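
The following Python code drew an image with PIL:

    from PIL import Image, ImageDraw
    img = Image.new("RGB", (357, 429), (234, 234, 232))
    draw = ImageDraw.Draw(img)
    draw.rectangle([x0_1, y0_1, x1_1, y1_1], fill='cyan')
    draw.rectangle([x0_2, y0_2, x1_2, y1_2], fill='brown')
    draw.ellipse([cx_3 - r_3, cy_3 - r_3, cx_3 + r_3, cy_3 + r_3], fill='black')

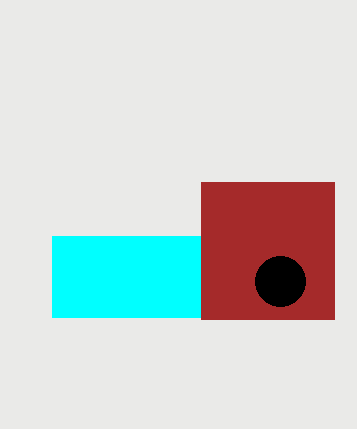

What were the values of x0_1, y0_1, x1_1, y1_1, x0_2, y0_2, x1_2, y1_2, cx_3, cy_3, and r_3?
x0_1 = 52, y0_1 = 236, x1_1 = 201, y1_1 = 317, x0_2 = 201, y0_2 = 182, x1_2 = 334, y1_2 = 319, cx_3 = 280, cy_3 = 281, r_3 = 25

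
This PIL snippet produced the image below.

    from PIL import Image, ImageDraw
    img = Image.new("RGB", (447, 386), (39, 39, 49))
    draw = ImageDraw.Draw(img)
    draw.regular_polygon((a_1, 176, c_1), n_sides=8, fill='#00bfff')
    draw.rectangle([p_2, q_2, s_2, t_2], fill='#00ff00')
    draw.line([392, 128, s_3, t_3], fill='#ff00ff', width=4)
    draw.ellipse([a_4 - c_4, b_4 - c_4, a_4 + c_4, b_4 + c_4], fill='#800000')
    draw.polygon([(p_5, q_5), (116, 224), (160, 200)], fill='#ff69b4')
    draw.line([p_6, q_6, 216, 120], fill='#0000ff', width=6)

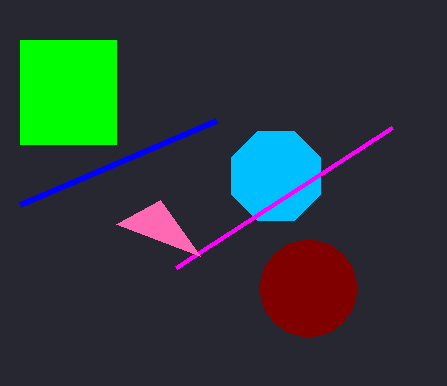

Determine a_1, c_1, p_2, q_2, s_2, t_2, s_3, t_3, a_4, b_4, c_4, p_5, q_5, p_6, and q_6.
a_1 = 276, c_1 = 48, p_2 = 20, q_2 = 40, s_2 = 116, t_2 = 144, s_3 = 176, t_3 = 268, a_4 = 308, b_4 = 288, c_4 = 48, p_5 = 200, q_5 = 256, p_6 = 20, q_6 = 204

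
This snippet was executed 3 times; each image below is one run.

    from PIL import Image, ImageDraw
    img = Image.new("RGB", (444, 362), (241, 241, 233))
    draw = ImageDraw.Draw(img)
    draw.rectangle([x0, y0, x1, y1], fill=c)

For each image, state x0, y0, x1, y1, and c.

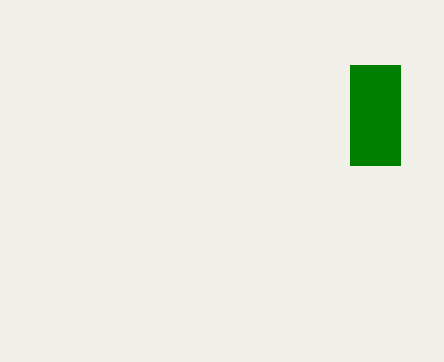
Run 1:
x0 = 350; y0 = 65; x1 = 400; y1 = 165; c = 'green'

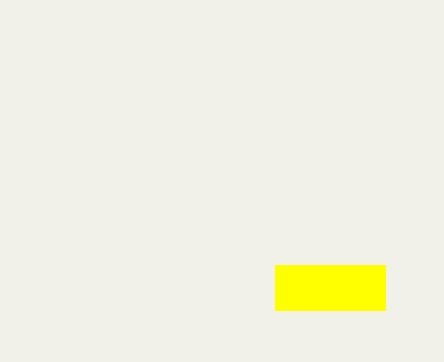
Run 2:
x0 = 275
y0 = 265
x1 = 385
y1 = 310
c = 'yellow'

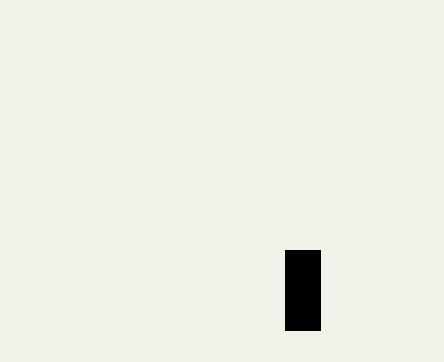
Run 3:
x0 = 285, y0 = 250, x1 = 320, y1 = 330, c = 'black'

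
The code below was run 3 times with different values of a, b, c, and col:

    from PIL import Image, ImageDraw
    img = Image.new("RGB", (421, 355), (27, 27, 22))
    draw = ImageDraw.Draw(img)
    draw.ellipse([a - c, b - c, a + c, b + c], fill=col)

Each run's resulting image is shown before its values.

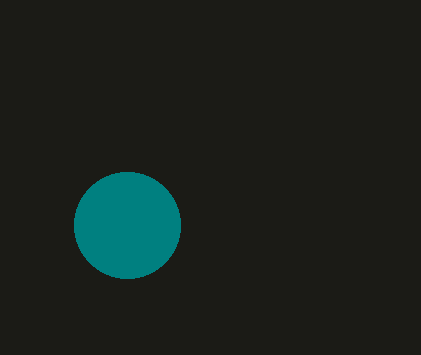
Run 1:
a = 127
b = 225
c = 53
col = 'teal'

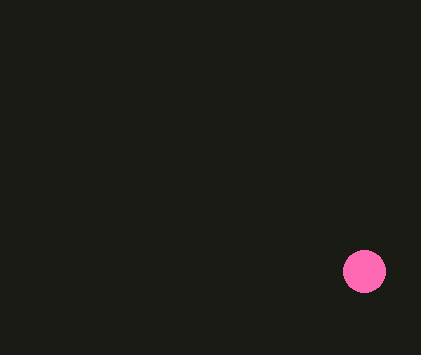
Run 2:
a = 364; b = 271; c = 21; col = 'hotpink'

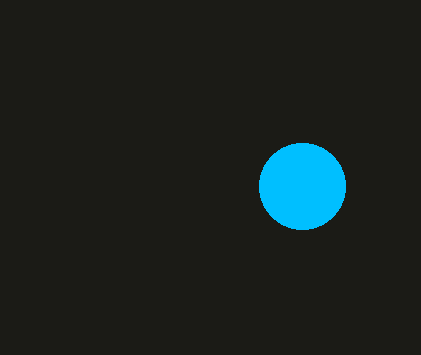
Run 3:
a = 302
b = 186
c = 43
col = 'deepskyblue'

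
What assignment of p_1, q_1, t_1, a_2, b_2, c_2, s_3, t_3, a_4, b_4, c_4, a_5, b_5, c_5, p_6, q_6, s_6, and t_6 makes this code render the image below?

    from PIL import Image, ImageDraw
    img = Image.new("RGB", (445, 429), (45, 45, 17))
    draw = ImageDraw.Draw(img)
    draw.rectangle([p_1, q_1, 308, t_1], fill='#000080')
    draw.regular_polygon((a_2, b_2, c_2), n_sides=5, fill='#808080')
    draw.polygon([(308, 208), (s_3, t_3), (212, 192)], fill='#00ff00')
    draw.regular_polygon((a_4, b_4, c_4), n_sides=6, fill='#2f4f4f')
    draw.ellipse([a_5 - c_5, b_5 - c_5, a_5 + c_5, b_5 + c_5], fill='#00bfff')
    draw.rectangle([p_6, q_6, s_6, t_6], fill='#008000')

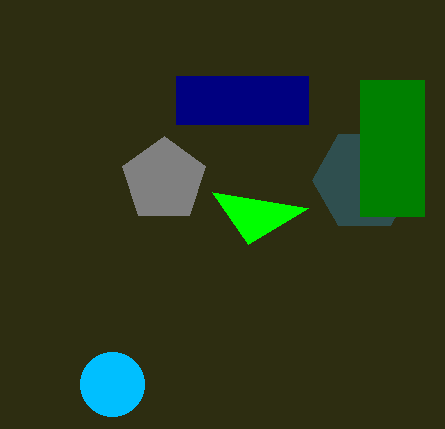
p_1 = 176; q_1 = 76; t_1 = 124; a_2 = 164; b_2 = 180; c_2 = 44; s_3 = 248; t_3 = 244; a_4 = 364; b_4 = 180; c_4 = 52; a_5 = 112; b_5 = 384; c_5 = 32; p_6 = 360; q_6 = 80; s_6 = 424; t_6 = 216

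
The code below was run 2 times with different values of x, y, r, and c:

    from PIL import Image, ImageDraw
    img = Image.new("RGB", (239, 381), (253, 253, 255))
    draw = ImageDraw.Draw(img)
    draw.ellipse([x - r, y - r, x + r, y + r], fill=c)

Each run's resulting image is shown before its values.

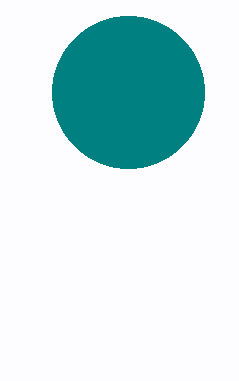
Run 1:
x = 128
y = 92
r = 76
c = 'teal'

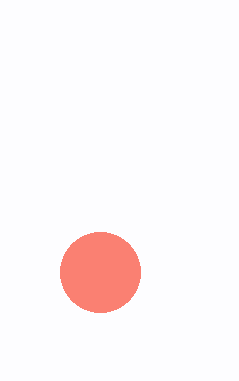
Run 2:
x = 100
y = 272
r = 40
c = 'salmon'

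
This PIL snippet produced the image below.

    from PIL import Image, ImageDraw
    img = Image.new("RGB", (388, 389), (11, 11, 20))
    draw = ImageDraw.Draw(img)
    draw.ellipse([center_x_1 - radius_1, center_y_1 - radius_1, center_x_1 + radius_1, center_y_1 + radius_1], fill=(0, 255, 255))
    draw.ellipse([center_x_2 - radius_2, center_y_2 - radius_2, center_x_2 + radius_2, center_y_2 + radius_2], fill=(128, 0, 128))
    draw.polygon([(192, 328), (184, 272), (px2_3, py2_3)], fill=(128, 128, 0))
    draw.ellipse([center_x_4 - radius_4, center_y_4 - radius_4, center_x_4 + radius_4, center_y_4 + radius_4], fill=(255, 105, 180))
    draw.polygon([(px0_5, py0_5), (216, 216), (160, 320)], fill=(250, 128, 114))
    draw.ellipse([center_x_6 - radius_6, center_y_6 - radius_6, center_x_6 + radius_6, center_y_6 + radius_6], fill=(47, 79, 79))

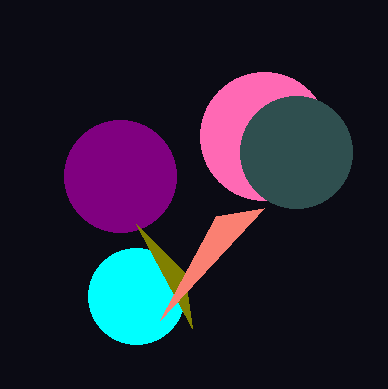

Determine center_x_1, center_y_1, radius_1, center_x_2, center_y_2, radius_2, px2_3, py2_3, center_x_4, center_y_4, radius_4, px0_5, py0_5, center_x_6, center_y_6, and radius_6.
center_x_1 = 136, center_y_1 = 296, radius_1 = 48, center_x_2 = 120, center_y_2 = 176, radius_2 = 56, px2_3 = 136, py2_3 = 224, center_x_4 = 264, center_y_4 = 136, radius_4 = 64, px0_5 = 264, py0_5 = 208, center_x_6 = 296, center_y_6 = 152, radius_6 = 56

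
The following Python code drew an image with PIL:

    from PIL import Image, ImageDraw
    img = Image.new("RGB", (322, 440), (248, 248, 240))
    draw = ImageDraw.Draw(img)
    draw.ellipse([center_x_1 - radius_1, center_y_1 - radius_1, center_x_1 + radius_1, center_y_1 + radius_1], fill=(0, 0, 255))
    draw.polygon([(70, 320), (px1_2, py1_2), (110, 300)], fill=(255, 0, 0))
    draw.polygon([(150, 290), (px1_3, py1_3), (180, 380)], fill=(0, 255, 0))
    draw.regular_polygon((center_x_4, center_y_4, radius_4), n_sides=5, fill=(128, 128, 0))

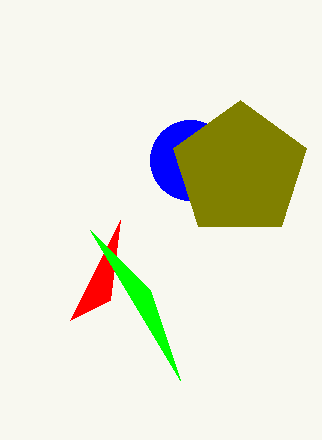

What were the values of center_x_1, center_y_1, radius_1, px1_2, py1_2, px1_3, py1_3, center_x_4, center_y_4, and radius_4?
center_x_1 = 190; center_y_1 = 160; radius_1 = 40; px1_2 = 120; py1_2 = 220; px1_3 = 90; py1_3 = 230; center_x_4 = 240; center_y_4 = 170; radius_4 = 70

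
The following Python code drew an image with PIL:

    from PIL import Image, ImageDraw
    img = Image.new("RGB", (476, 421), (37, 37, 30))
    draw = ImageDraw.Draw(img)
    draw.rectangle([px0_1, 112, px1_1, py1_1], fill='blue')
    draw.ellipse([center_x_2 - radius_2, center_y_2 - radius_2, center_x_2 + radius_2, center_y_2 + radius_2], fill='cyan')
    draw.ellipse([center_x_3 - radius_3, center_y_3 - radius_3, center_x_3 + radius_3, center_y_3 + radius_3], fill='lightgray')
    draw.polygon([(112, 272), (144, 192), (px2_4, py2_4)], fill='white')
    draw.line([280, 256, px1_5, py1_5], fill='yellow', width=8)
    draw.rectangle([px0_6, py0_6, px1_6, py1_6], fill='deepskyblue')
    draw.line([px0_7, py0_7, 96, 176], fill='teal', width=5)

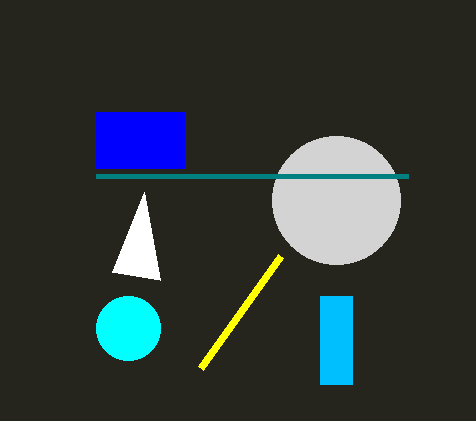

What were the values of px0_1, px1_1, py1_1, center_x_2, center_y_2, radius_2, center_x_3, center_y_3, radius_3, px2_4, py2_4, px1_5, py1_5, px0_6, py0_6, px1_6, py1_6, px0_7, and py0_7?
px0_1 = 96
px1_1 = 184
py1_1 = 168
center_x_2 = 128
center_y_2 = 328
radius_2 = 32
center_x_3 = 336
center_y_3 = 200
radius_3 = 64
px2_4 = 160
py2_4 = 280
px1_5 = 200
py1_5 = 368
px0_6 = 320
py0_6 = 296
px1_6 = 352
py1_6 = 384
px0_7 = 408
py0_7 = 176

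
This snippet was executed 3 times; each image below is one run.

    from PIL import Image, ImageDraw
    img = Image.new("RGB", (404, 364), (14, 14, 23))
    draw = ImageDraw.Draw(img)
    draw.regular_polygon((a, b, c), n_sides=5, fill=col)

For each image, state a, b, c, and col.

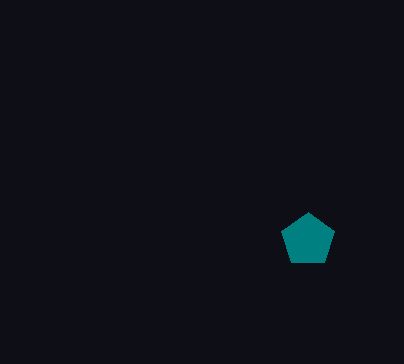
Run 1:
a = 308
b = 240
c = 28
col = 'teal'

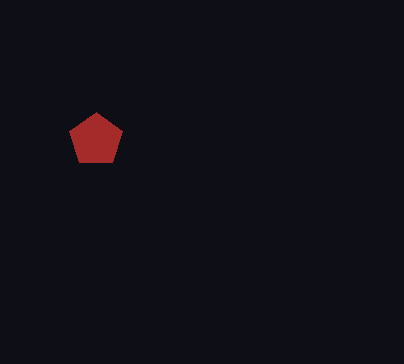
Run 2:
a = 96; b = 140; c = 28; col = 'brown'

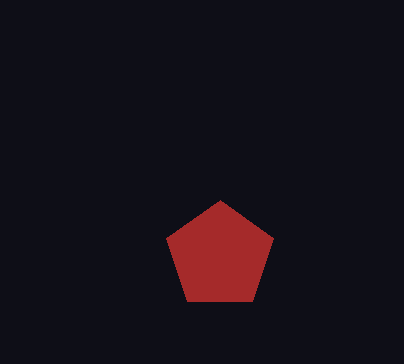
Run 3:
a = 220; b = 256; c = 56; col = 'brown'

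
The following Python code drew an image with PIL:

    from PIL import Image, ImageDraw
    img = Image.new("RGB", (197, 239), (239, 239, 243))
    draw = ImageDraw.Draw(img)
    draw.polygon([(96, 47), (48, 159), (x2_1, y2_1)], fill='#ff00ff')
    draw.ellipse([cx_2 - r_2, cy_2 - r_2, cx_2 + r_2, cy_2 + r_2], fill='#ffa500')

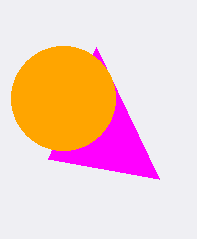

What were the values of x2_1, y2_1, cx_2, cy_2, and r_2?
x2_1 = 159, y2_1 = 179, cx_2 = 63, cy_2 = 98, r_2 = 52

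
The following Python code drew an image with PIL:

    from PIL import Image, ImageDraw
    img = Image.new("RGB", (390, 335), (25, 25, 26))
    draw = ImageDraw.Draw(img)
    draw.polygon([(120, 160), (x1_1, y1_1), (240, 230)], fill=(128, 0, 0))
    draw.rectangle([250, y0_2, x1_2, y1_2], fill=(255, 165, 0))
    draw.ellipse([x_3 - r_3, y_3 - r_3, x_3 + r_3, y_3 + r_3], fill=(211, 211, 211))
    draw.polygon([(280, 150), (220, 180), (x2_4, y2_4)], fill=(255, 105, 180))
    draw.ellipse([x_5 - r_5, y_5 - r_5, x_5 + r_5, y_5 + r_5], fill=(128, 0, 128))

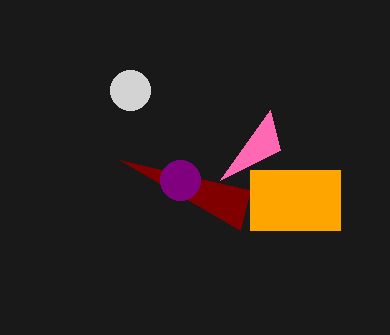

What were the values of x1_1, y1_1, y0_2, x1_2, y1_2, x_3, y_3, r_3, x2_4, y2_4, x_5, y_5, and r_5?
x1_1 = 250; y1_1 = 190; y0_2 = 170; x1_2 = 340; y1_2 = 230; x_3 = 130; y_3 = 90; r_3 = 20; x2_4 = 270; y2_4 = 110; x_5 = 180; y_5 = 180; r_5 = 20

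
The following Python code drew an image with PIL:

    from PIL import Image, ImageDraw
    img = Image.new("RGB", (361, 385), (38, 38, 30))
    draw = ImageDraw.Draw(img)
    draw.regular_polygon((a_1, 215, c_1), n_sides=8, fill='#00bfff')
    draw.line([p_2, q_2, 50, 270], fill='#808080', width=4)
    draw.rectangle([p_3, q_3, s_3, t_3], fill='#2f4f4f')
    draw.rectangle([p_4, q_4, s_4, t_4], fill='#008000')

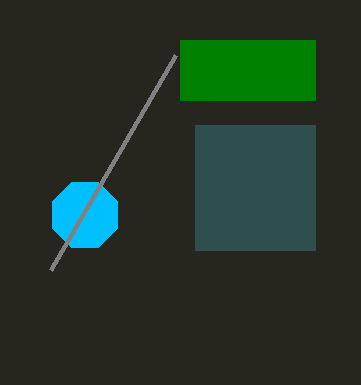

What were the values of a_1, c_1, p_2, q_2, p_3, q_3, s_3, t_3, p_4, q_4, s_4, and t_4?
a_1 = 85, c_1 = 35, p_2 = 175, q_2 = 55, p_3 = 195, q_3 = 125, s_3 = 315, t_3 = 250, p_4 = 180, q_4 = 40, s_4 = 315, t_4 = 100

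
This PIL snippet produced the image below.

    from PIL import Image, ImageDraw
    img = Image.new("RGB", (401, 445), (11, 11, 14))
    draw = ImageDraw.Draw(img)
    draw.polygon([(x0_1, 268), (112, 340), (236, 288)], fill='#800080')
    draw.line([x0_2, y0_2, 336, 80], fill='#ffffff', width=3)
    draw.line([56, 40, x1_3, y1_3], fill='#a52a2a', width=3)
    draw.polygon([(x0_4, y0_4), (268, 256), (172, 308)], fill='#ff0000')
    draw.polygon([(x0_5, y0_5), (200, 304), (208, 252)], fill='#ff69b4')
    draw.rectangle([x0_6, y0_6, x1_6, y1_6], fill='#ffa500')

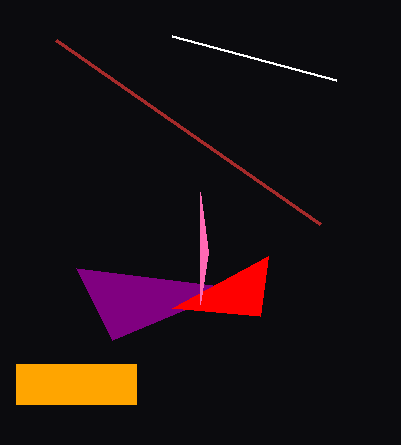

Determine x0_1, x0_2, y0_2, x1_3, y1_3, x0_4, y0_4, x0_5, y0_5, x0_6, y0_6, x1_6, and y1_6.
x0_1 = 76, x0_2 = 172, y0_2 = 36, x1_3 = 320, y1_3 = 224, x0_4 = 260, y0_4 = 316, x0_5 = 200, y0_5 = 192, x0_6 = 16, y0_6 = 364, x1_6 = 136, y1_6 = 404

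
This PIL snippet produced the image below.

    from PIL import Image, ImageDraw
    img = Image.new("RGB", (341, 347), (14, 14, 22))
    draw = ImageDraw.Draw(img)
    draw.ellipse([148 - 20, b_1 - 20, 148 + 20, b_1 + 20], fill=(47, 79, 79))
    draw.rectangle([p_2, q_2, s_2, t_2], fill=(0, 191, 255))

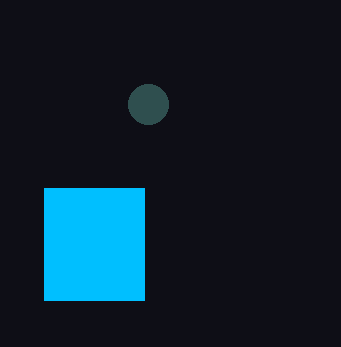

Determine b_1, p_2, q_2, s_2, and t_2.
b_1 = 104
p_2 = 44
q_2 = 188
s_2 = 144
t_2 = 300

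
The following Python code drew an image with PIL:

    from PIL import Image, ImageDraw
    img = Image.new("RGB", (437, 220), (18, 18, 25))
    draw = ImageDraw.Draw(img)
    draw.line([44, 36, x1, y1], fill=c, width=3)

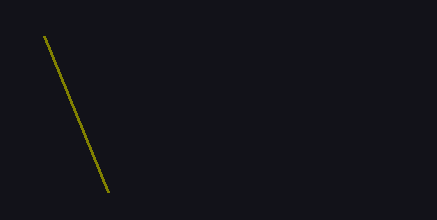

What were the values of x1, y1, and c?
x1 = 108
y1 = 192
c = 'olive'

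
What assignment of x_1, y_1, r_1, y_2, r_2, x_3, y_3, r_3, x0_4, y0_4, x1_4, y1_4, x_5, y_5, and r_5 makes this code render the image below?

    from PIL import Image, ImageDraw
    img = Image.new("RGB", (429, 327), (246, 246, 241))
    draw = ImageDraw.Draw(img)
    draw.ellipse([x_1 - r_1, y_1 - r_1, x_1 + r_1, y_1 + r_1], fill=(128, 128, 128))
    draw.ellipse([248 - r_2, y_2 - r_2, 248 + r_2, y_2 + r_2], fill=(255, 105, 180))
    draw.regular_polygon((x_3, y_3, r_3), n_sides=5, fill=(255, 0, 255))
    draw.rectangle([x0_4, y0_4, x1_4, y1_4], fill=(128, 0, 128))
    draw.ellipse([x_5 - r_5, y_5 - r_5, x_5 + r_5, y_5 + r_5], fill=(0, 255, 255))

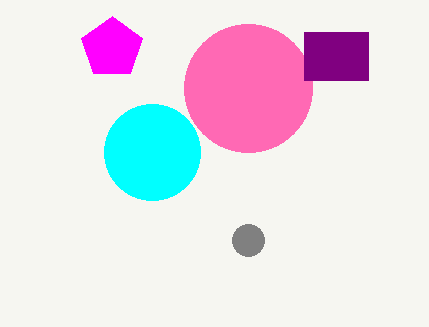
x_1 = 248, y_1 = 240, r_1 = 16, y_2 = 88, r_2 = 64, x_3 = 112, y_3 = 48, r_3 = 32, x0_4 = 304, y0_4 = 32, x1_4 = 368, y1_4 = 80, x_5 = 152, y_5 = 152, r_5 = 48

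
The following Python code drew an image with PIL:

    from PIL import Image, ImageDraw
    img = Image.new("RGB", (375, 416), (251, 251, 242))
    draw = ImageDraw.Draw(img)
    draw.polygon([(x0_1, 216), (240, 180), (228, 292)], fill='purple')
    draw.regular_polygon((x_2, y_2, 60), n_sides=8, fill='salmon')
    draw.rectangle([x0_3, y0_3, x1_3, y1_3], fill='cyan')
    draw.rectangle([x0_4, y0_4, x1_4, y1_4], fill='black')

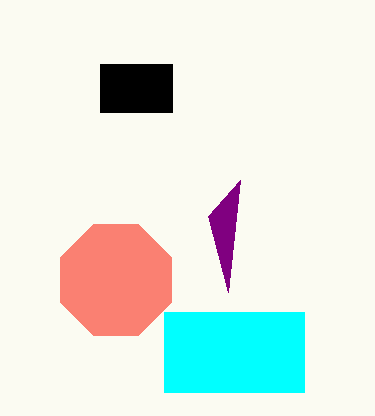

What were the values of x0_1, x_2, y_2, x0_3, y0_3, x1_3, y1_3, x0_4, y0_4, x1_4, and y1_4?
x0_1 = 208; x_2 = 116; y_2 = 280; x0_3 = 164; y0_3 = 312; x1_3 = 304; y1_3 = 392; x0_4 = 100; y0_4 = 64; x1_4 = 172; y1_4 = 112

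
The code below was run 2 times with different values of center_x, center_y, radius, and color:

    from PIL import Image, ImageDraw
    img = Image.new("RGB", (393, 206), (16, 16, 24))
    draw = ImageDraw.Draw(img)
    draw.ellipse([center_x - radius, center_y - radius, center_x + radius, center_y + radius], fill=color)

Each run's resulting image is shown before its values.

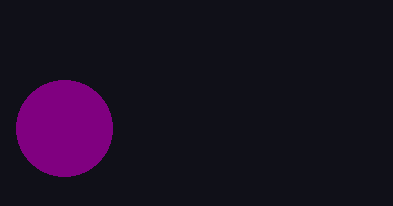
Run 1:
center_x = 64; center_y = 128; radius = 48; color = 'purple'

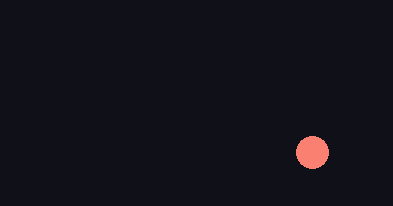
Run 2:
center_x = 312, center_y = 152, radius = 16, color = 'salmon'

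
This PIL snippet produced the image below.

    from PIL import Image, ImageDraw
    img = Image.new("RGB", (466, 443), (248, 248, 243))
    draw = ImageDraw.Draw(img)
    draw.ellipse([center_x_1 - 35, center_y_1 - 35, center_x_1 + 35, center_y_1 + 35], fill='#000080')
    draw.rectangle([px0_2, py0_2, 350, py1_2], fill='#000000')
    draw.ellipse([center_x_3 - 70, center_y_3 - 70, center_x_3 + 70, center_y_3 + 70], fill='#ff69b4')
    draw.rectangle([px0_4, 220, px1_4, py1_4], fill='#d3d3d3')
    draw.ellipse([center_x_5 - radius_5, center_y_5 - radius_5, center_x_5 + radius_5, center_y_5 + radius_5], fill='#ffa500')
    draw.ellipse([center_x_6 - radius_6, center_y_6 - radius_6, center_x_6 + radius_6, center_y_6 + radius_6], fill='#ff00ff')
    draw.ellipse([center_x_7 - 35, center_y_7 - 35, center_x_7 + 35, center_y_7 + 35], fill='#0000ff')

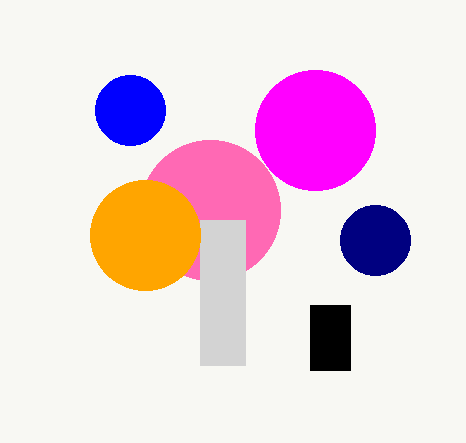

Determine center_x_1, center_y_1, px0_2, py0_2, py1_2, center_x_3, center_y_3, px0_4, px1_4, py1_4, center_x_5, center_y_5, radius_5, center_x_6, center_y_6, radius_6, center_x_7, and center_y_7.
center_x_1 = 375; center_y_1 = 240; px0_2 = 310; py0_2 = 305; py1_2 = 370; center_x_3 = 210; center_y_3 = 210; px0_4 = 200; px1_4 = 245; py1_4 = 365; center_x_5 = 145; center_y_5 = 235; radius_5 = 55; center_x_6 = 315; center_y_6 = 130; radius_6 = 60; center_x_7 = 130; center_y_7 = 110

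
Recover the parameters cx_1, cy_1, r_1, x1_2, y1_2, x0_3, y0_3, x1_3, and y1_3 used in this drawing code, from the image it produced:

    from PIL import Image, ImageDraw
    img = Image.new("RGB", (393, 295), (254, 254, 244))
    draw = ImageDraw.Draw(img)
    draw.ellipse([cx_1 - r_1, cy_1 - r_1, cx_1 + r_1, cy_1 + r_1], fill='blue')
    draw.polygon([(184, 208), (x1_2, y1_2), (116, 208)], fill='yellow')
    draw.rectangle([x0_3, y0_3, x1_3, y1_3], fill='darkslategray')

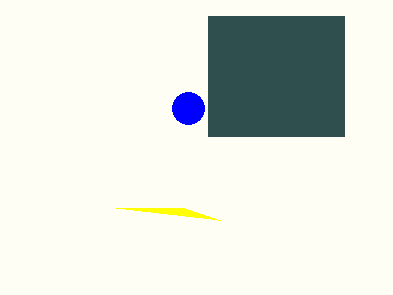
cx_1 = 188; cy_1 = 108; r_1 = 16; x1_2 = 220; y1_2 = 220; x0_3 = 208; y0_3 = 16; x1_3 = 344; y1_3 = 136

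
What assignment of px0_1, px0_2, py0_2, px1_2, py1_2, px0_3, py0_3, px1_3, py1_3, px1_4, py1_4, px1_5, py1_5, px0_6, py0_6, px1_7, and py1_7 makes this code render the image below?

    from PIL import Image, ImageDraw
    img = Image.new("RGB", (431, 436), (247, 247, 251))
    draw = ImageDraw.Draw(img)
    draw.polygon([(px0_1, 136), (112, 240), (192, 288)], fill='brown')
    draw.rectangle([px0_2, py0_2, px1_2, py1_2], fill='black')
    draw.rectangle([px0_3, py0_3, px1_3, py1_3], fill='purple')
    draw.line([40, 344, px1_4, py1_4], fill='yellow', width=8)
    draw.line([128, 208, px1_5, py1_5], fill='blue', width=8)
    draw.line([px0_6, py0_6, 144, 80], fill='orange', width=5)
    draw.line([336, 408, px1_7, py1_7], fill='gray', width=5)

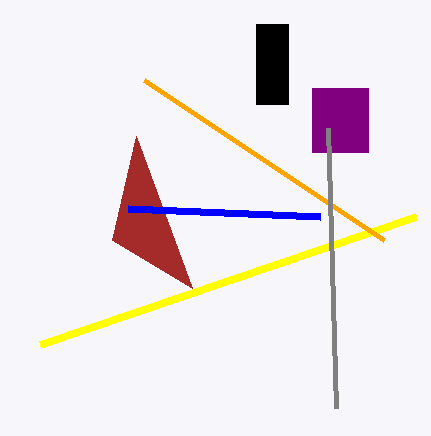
px0_1 = 136; px0_2 = 256; py0_2 = 24; px1_2 = 288; py1_2 = 104; px0_3 = 312; py0_3 = 88; px1_3 = 368; py1_3 = 152; px1_4 = 416; py1_4 = 216; px1_5 = 320; py1_5 = 216; px0_6 = 384; py0_6 = 240; px1_7 = 328; py1_7 = 128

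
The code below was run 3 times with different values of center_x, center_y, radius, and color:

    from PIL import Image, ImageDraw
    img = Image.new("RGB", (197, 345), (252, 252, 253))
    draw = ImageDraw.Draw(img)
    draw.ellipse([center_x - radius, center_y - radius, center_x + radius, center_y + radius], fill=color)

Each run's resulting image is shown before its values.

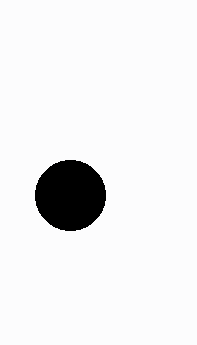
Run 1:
center_x = 70
center_y = 195
radius = 35
color = 'black'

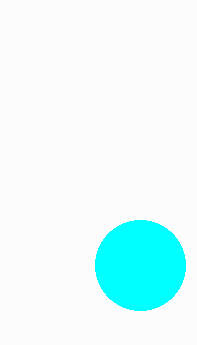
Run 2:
center_x = 140; center_y = 265; radius = 45; color = 'cyan'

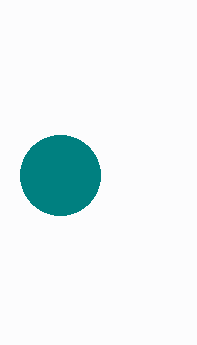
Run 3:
center_x = 60
center_y = 175
radius = 40
color = 'teal'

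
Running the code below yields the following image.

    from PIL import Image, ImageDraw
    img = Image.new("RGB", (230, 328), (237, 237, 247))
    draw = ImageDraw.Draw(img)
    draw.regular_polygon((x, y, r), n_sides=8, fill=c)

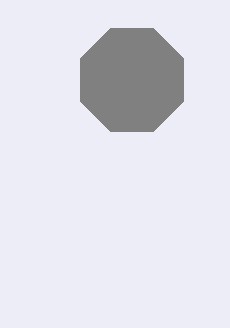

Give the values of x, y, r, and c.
x = 132, y = 80, r = 56, c = 'gray'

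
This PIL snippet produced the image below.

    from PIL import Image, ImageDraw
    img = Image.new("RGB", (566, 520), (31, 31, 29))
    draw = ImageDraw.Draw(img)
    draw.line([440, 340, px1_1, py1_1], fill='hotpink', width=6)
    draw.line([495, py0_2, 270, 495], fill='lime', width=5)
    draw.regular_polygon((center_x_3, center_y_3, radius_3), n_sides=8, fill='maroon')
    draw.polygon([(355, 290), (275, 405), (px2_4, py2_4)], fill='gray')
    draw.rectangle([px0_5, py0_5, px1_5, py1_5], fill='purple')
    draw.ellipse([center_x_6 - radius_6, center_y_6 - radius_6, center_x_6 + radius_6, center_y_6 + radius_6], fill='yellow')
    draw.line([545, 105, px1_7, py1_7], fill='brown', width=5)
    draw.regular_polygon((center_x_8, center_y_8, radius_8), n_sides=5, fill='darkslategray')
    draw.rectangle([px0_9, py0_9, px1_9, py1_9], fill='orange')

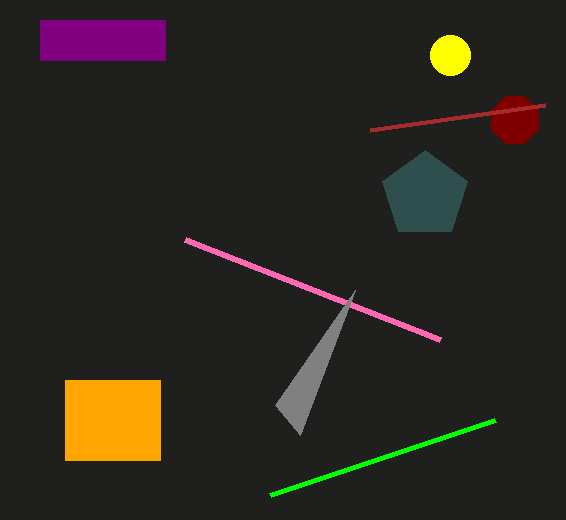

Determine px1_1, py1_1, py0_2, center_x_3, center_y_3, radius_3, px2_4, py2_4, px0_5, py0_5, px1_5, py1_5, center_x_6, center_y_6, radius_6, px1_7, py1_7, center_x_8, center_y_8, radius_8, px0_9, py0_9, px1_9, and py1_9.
px1_1 = 185, py1_1 = 240, py0_2 = 420, center_x_3 = 515, center_y_3 = 120, radius_3 = 25, px2_4 = 300, py2_4 = 435, px0_5 = 40, py0_5 = 20, px1_5 = 165, py1_5 = 60, center_x_6 = 450, center_y_6 = 55, radius_6 = 20, px1_7 = 370, py1_7 = 130, center_x_8 = 425, center_y_8 = 195, radius_8 = 45, px0_9 = 65, py0_9 = 380, px1_9 = 160, py1_9 = 460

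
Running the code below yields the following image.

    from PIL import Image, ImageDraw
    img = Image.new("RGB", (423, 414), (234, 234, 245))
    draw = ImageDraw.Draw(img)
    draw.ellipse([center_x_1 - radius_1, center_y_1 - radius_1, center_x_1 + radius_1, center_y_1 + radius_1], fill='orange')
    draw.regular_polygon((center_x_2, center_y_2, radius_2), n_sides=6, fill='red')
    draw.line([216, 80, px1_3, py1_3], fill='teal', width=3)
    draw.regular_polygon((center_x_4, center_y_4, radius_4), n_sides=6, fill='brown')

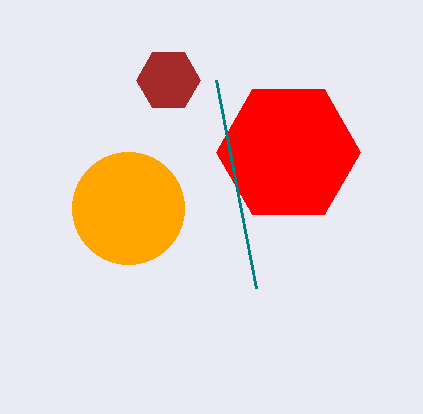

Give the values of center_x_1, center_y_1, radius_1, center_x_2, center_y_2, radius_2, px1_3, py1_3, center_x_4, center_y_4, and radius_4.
center_x_1 = 128
center_y_1 = 208
radius_1 = 56
center_x_2 = 288
center_y_2 = 152
radius_2 = 72
px1_3 = 256
py1_3 = 288
center_x_4 = 168
center_y_4 = 80
radius_4 = 32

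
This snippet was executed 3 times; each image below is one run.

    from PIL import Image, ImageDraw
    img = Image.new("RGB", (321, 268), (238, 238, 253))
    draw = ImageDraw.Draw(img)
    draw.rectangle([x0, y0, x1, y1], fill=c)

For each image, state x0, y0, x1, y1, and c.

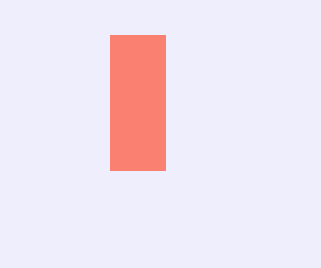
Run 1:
x0 = 110; y0 = 35; x1 = 165; y1 = 170; c = 'salmon'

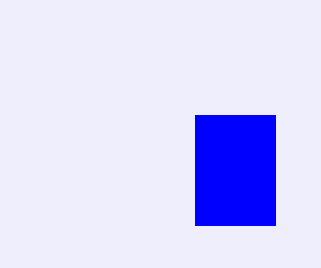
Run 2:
x0 = 195, y0 = 115, x1 = 275, y1 = 225, c = 'blue'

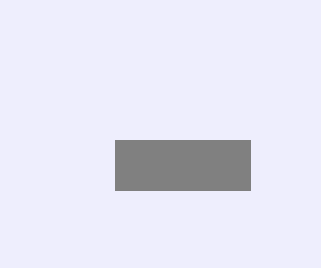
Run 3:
x0 = 115
y0 = 140
x1 = 250
y1 = 190
c = 'gray'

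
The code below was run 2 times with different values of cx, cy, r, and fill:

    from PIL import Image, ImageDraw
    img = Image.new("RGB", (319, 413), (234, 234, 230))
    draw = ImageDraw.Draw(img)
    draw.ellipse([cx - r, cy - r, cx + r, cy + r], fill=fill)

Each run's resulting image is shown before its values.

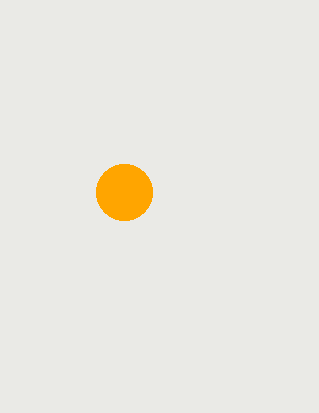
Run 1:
cx = 124, cy = 192, r = 28, fill = 'orange'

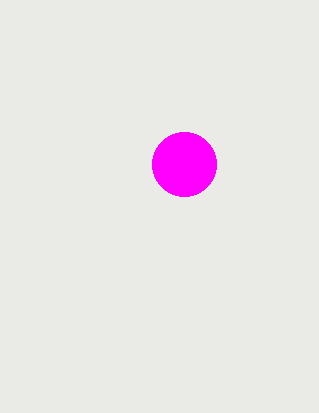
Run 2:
cx = 184
cy = 164
r = 32
fill = 'magenta'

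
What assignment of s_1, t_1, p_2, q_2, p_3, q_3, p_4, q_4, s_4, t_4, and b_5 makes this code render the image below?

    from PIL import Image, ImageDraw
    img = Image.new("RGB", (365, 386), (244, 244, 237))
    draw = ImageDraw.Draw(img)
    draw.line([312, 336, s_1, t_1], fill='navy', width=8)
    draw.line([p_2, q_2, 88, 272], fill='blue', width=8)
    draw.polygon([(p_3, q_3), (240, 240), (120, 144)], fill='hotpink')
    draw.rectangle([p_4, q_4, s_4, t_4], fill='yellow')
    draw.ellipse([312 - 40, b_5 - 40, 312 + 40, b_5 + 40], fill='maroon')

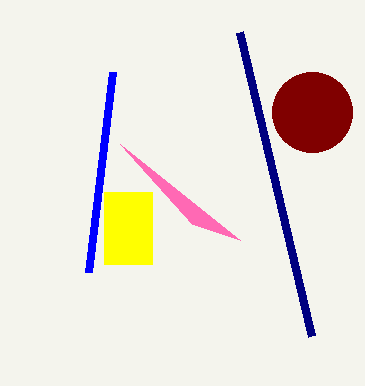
s_1 = 240; t_1 = 32; p_2 = 112; q_2 = 72; p_3 = 192; q_3 = 224; p_4 = 104; q_4 = 192; s_4 = 152; t_4 = 264; b_5 = 112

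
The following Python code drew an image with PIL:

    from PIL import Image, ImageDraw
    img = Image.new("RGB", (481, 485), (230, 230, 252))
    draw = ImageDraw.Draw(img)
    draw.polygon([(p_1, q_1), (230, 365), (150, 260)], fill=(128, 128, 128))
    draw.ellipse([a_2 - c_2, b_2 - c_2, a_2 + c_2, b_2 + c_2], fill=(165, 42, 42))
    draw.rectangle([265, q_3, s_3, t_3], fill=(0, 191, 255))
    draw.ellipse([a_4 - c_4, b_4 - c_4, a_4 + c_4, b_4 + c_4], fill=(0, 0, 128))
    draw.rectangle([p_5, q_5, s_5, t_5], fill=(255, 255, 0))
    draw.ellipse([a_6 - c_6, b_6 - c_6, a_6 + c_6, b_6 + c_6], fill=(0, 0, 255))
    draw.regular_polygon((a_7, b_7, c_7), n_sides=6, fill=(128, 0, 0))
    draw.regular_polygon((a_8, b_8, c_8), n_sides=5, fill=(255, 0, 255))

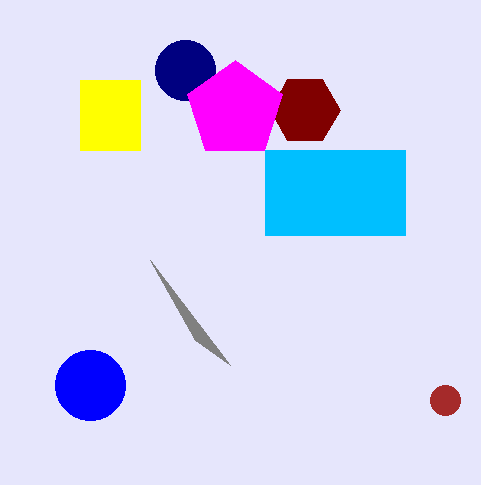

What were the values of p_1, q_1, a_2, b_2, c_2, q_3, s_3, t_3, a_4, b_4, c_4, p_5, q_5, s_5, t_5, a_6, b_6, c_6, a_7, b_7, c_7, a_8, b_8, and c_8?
p_1 = 195, q_1 = 340, a_2 = 445, b_2 = 400, c_2 = 15, q_3 = 150, s_3 = 405, t_3 = 235, a_4 = 185, b_4 = 70, c_4 = 30, p_5 = 80, q_5 = 80, s_5 = 140, t_5 = 150, a_6 = 90, b_6 = 385, c_6 = 35, a_7 = 305, b_7 = 110, c_7 = 35, a_8 = 235, b_8 = 110, c_8 = 50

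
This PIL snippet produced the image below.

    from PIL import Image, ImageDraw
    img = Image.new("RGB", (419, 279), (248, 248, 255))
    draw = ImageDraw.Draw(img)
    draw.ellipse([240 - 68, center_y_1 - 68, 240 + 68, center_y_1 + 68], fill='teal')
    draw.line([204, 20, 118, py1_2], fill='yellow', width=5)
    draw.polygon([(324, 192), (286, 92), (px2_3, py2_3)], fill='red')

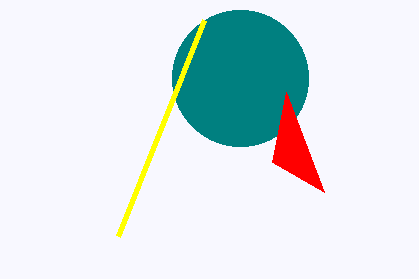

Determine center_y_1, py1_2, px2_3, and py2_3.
center_y_1 = 78
py1_2 = 236
px2_3 = 272
py2_3 = 162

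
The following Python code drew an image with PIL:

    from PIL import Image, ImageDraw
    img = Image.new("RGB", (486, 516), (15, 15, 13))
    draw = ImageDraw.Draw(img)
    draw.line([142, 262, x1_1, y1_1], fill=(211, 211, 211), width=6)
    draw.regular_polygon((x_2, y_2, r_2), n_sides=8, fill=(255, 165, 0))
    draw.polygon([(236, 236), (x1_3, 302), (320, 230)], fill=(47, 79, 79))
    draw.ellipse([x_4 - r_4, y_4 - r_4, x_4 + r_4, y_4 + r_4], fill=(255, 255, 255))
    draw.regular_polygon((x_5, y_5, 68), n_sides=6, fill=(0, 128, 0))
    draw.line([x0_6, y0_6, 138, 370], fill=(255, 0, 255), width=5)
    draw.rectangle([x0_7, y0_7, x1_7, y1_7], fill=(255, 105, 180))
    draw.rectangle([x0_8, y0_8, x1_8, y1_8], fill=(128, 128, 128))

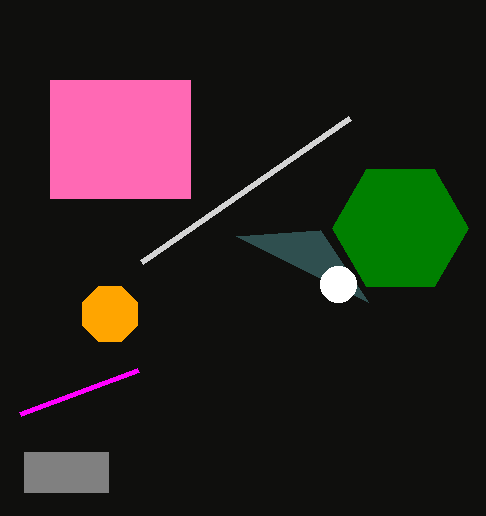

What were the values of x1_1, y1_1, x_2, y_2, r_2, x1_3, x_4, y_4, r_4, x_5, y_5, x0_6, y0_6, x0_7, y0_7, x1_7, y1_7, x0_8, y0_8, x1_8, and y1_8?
x1_1 = 350
y1_1 = 118
x_2 = 110
y_2 = 314
r_2 = 30
x1_3 = 368
x_4 = 338
y_4 = 284
r_4 = 18
x_5 = 400
y_5 = 228
x0_6 = 20
y0_6 = 414
x0_7 = 50
y0_7 = 80
x1_7 = 190
y1_7 = 198
x0_8 = 24
y0_8 = 452
x1_8 = 108
y1_8 = 492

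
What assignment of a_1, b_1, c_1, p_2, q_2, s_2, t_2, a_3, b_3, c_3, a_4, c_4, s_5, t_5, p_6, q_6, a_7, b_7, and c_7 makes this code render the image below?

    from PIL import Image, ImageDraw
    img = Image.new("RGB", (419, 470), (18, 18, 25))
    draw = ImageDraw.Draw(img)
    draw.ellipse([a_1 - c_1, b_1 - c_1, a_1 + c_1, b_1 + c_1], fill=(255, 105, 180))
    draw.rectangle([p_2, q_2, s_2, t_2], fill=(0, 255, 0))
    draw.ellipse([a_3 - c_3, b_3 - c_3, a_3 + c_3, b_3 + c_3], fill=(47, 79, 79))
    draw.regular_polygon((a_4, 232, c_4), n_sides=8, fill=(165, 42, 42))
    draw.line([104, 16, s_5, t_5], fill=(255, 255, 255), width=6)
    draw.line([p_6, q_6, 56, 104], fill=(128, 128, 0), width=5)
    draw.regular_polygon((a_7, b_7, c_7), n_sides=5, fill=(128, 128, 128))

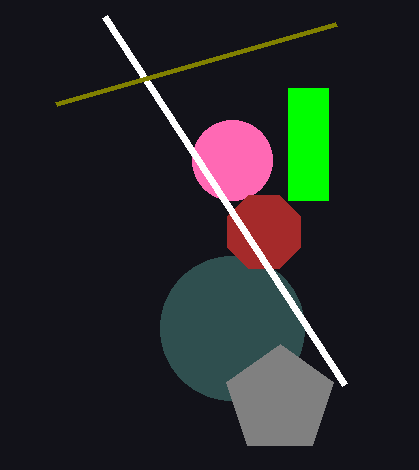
a_1 = 232
b_1 = 160
c_1 = 40
p_2 = 288
q_2 = 88
s_2 = 328
t_2 = 200
a_3 = 232
b_3 = 328
c_3 = 72
a_4 = 264
c_4 = 40
s_5 = 344
t_5 = 384
p_6 = 336
q_6 = 24
a_7 = 280
b_7 = 400
c_7 = 56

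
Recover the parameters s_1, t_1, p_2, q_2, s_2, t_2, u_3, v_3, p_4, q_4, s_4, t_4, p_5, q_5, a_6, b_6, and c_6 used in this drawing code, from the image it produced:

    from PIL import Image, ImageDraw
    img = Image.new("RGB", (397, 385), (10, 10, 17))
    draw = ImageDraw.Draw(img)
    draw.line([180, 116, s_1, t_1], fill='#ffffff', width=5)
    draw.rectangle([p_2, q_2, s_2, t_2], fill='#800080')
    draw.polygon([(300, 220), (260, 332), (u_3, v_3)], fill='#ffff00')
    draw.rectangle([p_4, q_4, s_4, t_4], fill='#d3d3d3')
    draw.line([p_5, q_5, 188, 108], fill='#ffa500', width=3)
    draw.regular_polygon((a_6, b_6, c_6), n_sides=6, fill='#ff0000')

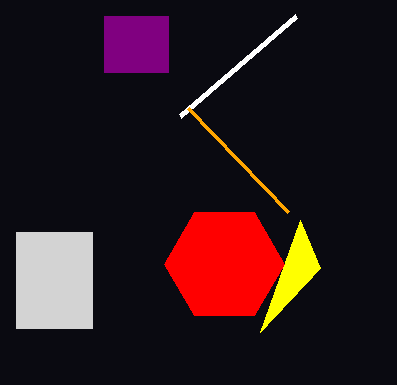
s_1 = 296, t_1 = 16, p_2 = 104, q_2 = 16, s_2 = 168, t_2 = 72, u_3 = 320, v_3 = 268, p_4 = 16, q_4 = 232, s_4 = 92, t_4 = 328, p_5 = 288, q_5 = 212, a_6 = 224, b_6 = 264, c_6 = 60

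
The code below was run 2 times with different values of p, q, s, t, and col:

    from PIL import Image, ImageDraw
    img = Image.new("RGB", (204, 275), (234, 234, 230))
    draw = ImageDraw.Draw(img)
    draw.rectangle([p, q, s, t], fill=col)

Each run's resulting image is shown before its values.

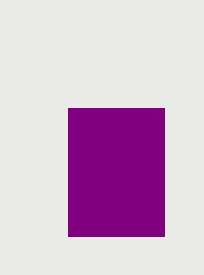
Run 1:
p = 68; q = 108; s = 164; t = 236; col = 'purple'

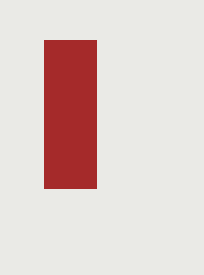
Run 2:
p = 44
q = 40
s = 96
t = 188
col = 'brown'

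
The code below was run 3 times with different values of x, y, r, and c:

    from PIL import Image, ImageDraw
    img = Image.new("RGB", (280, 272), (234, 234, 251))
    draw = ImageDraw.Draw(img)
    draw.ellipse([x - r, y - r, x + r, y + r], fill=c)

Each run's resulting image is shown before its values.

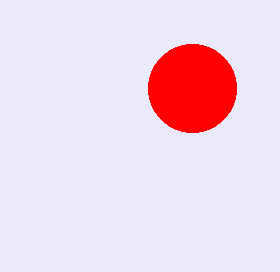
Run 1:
x = 192; y = 88; r = 44; c = 'red'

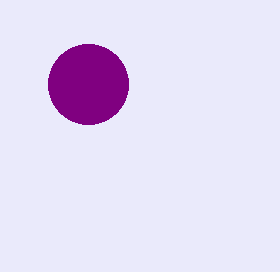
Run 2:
x = 88, y = 84, r = 40, c = 'purple'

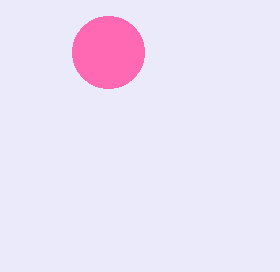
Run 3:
x = 108
y = 52
r = 36
c = 'hotpink'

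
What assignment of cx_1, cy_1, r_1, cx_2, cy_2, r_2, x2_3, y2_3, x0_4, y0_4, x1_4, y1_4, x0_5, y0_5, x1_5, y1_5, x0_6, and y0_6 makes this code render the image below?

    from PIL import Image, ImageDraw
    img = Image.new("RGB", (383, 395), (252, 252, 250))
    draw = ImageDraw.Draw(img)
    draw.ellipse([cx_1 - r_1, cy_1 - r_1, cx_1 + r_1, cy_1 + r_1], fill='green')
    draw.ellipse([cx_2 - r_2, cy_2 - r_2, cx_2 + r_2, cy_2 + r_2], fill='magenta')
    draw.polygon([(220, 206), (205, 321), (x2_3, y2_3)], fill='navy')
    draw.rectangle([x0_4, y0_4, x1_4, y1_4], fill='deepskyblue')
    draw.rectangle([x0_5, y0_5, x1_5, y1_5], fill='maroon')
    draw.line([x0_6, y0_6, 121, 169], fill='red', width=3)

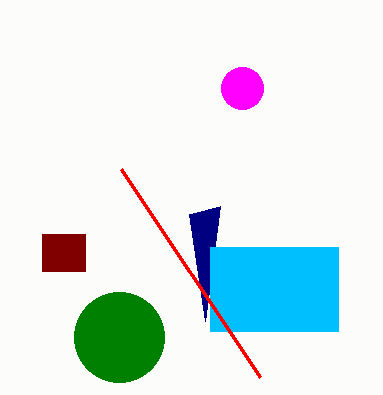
cx_1 = 119, cy_1 = 337, r_1 = 45, cx_2 = 242, cy_2 = 88, r_2 = 21, x2_3 = 189, y2_3 = 214, x0_4 = 210, y0_4 = 247, x1_4 = 338, y1_4 = 331, x0_5 = 42, y0_5 = 234, x1_5 = 85, y1_5 = 271, x0_6 = 260, y0_6 = 377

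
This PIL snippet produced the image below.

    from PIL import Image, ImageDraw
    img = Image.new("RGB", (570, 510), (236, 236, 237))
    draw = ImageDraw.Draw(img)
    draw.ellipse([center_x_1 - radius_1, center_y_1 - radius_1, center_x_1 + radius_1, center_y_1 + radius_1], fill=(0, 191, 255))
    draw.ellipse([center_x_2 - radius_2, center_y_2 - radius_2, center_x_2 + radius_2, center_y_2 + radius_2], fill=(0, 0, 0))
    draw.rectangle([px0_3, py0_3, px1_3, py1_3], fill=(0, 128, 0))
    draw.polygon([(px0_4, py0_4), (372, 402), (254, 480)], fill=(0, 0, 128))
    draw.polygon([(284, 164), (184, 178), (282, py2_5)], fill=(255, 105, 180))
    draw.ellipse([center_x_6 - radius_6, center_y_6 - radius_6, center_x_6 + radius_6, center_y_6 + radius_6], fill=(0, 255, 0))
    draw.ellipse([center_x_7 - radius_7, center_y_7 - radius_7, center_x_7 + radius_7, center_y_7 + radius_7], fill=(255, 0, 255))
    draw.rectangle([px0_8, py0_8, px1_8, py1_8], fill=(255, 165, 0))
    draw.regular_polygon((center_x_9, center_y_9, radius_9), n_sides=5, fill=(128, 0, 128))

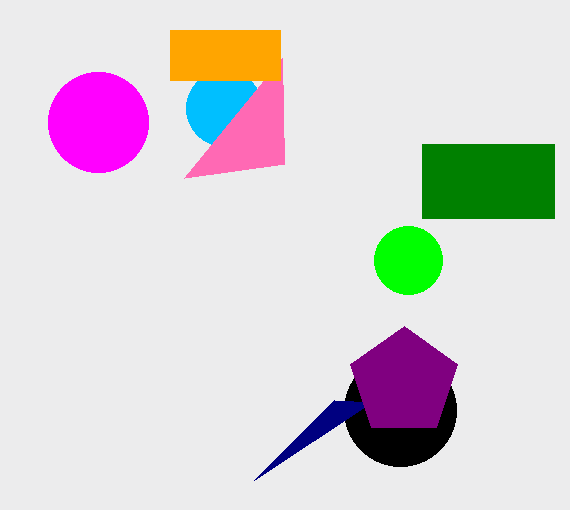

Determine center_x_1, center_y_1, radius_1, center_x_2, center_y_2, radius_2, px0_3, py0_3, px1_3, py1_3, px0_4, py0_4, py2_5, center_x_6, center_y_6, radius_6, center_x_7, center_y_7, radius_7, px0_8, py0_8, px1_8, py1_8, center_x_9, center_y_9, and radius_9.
center_x_1 = 224
center_y_1 = 108
radius_1 = 38
center_x_2 = 400
center_y_2 = 410
radius_2 = 56
px0_3 = 422
py0_3 = 144
px1_3 = 554
py1_3 = 218
px0_4 = 334
py0_4 = 400
py2_5 = 58
center_x_6 = 408
center_y_6 = 260
radius_6 = 34
center_x_7 = 98
center_y_7 = 122
radius_7 = 50
px0_8 = 170
py0_8 = 30
px1_8 = 280
py1_8 = 80
center_x_9 = 404
center_y_9 = 382
radius_9 = 56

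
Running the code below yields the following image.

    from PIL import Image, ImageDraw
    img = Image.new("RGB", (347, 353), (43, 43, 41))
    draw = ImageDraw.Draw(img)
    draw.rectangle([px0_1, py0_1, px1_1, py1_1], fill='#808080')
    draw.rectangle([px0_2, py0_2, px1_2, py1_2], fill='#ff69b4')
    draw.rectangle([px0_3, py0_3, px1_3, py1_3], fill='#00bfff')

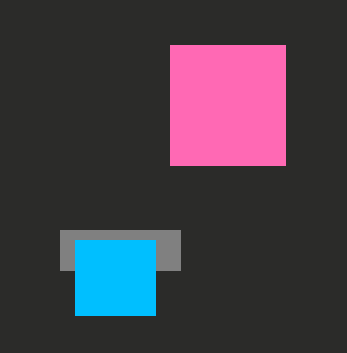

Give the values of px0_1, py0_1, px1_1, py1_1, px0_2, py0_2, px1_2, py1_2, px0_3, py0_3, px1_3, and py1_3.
px0_1 = 60, py0_1 = 230, px1_1 = 180, py1_1 = 270, px0_2 = 170, py0_2 = 45, px1_2 = 285, py1_2 = 165, px0_3 = 75, py0_3 = 240, px1_3 = 155, py1_3 = 315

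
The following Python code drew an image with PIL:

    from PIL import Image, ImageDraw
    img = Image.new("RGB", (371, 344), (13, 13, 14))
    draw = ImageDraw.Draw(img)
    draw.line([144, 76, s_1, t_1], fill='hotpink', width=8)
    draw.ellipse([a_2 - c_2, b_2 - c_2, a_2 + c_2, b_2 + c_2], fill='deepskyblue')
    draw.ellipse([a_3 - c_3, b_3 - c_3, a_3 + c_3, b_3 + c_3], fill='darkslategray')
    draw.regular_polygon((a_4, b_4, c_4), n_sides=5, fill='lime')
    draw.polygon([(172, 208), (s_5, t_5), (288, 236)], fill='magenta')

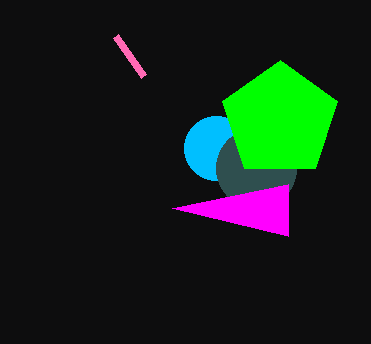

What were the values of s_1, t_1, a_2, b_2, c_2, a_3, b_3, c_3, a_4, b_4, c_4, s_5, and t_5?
s_1 = 116; t_1 = 36; a_2 = 216; b_2 = 148; c_2 = 32; a_3 = 256; b_3 = 168; c_3 = 40; a_4 = 280; b_4 = 120; c_4 = 60; s_5 = 288; t_5 = 184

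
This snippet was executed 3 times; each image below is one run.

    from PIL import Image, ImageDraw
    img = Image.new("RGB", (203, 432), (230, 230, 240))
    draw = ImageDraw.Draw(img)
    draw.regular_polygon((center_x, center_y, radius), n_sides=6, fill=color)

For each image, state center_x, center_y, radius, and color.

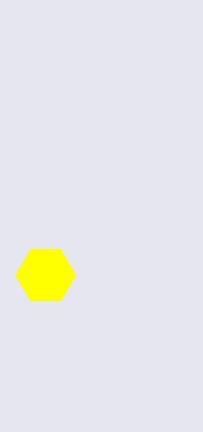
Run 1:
center_x = 45, center_y = 275, radius = 30, color = 'yellow'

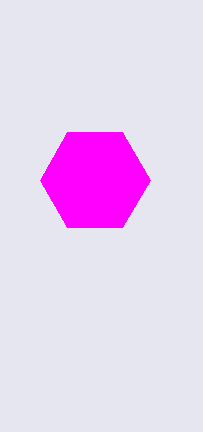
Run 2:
center_x = 95, center_y = 180, radius = 55, color = 'magenta'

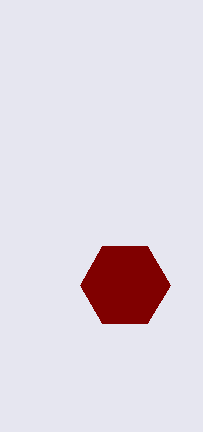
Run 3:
center_x = 125; center_y = 285; radius = 45; color = 'maroon'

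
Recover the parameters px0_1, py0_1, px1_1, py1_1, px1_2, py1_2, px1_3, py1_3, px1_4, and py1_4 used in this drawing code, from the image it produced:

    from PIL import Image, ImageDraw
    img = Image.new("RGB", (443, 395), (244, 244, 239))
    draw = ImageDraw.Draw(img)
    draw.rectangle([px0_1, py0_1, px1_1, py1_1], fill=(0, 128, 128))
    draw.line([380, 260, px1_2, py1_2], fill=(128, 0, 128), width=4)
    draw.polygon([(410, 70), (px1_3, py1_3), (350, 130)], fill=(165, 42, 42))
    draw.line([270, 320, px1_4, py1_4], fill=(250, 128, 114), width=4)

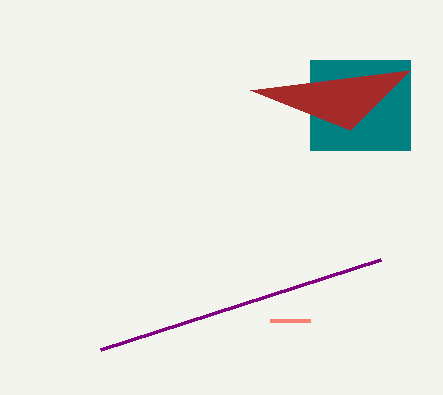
px0_1 = 310; py0_1 = 60; px1_1 = 410; py1_1 = 150; px1_2 = 100; py1_2 = 350; px1_3 = 250; py1_3 = 90; px1_4 = 310; py1_4 = 320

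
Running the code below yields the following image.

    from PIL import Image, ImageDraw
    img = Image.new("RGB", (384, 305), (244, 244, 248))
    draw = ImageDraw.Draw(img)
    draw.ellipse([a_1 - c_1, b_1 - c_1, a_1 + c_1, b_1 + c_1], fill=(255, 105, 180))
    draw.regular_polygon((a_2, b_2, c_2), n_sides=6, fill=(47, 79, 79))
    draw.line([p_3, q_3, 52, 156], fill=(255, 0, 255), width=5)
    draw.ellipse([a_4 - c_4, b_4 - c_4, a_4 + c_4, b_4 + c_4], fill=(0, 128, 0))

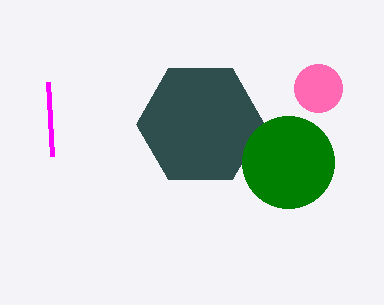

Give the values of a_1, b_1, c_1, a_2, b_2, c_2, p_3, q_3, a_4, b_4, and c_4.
a_1 = 318; b_1 = 88; c_1 = 24; a_2 = 200; b_2 = 124; c_2 = 64; p_3 = 48; q_3 = 82; a_4 = 288; b_4 = 162; c_4 = 46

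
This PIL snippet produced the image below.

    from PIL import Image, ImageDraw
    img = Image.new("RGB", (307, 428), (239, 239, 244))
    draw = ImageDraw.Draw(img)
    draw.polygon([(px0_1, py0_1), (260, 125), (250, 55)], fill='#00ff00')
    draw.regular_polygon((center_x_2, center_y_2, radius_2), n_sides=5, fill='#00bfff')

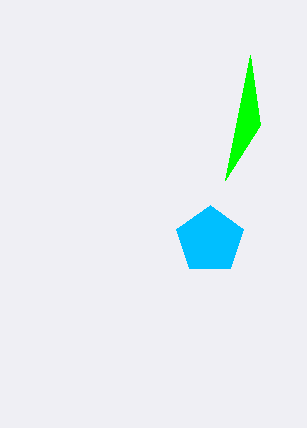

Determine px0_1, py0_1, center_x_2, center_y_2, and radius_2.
px0_1 = 225, py0_1 = 180, center_x_2 = 210, center_y_2 = 240, radius_2 = 35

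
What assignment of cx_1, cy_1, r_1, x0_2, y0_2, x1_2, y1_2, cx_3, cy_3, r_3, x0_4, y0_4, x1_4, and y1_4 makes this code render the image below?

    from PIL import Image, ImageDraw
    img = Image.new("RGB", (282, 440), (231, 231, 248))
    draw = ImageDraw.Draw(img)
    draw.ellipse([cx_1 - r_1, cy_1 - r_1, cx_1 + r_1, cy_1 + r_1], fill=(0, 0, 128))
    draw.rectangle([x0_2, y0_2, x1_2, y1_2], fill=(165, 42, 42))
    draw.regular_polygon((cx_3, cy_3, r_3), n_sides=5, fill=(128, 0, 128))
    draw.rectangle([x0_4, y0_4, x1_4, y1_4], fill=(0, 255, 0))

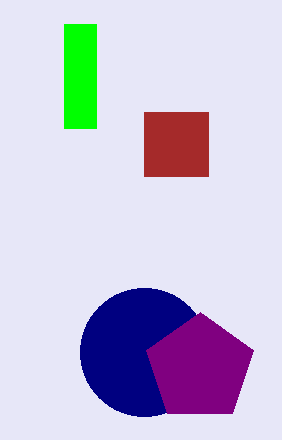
cx_1 = 144, cy_1 = 352, r_1 = 64, x0_2 = 144, y0_2 = 112, x1_2 = 208, y1_2 = 176, cx_3 = 200, cy_3 = 368, r_3 = 56, x0_4 = 64, y0_4 = 24, x1_4 = 96, y1_4 = 128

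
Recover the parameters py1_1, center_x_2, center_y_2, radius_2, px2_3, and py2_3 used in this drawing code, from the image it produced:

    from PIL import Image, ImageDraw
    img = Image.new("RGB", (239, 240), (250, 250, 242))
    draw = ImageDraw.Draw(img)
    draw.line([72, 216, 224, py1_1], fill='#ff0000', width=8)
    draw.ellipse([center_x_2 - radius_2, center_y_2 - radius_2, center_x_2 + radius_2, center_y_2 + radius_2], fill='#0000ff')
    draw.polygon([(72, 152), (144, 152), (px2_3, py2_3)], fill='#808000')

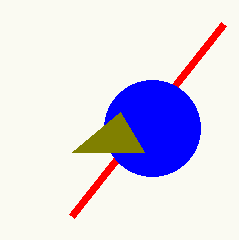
py1_1 = 24
center_x_2 = 152
center_y_2 = 128
radius_2 = 48
px2_3 = 120
py2_3 = 112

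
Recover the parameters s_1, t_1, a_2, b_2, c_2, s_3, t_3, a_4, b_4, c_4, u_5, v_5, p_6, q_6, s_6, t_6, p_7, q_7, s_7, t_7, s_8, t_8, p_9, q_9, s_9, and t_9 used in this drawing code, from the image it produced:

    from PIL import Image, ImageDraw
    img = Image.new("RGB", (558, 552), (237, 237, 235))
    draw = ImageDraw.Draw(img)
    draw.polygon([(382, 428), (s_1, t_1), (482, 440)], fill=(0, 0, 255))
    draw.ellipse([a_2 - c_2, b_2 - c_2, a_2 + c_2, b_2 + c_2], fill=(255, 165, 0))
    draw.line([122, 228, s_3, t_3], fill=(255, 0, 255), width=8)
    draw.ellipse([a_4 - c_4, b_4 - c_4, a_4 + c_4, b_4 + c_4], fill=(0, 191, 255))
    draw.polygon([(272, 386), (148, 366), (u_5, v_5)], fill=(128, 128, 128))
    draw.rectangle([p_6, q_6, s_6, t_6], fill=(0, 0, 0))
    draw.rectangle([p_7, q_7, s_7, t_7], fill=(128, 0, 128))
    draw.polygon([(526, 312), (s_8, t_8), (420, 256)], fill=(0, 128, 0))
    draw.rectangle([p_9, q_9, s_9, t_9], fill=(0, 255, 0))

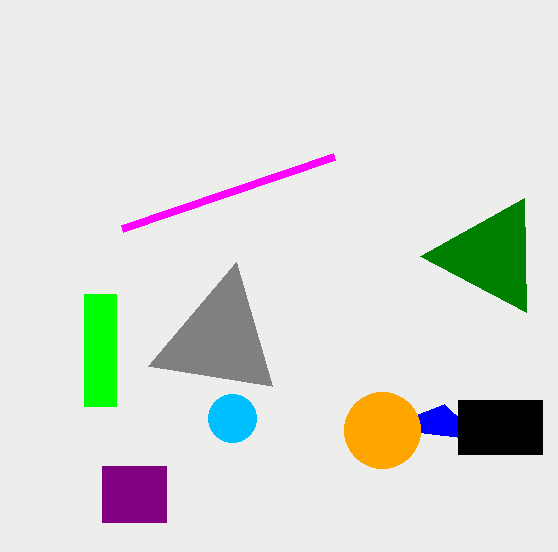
s_1 = 444, t_1 = 404, a_2 = 382, b_2 = 430, c_2 = 38, s_3 = 334, t_3 = 156, a_4 = 232, b_4 = 418, c_4 = 24, u_5 = 236, v_5 = 262, p_6 = 458, q_6 = 400, s_6 = 542, t_6 = 454, p_7 = 102, q_7 = 466, s_7 = 166, t_7 = 522, s_8 = 524, t_8 = 198, p_9 = 84, q_9 = 294, s_9 = 116, t_9 = 406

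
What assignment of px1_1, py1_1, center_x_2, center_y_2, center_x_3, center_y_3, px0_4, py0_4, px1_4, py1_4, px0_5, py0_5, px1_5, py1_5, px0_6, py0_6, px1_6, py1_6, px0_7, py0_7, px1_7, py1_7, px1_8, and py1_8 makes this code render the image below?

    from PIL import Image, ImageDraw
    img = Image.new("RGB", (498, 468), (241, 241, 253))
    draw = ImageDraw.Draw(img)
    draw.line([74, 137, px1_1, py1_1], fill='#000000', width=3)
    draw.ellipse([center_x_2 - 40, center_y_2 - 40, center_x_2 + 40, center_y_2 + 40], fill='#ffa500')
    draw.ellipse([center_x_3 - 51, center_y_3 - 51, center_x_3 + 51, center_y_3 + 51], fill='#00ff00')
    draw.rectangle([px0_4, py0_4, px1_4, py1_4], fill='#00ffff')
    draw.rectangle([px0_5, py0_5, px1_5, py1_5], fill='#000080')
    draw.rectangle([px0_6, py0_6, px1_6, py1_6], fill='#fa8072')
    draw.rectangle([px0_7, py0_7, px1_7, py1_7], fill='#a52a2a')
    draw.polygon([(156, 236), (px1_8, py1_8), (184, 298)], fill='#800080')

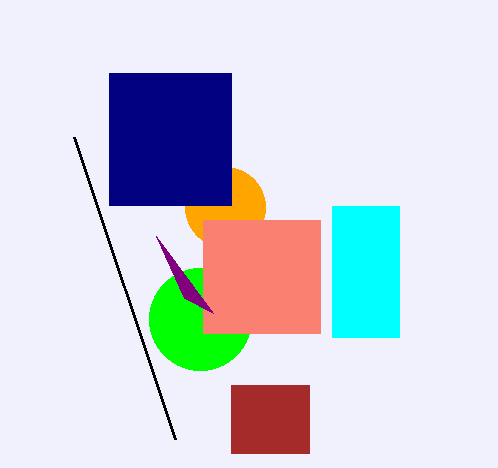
px1_1 = 175
py1_1 = 439
center_x_2 = 225
center_y_2 = 207
center_x_3 = 200
center_y_3 = 319
px0_4 = 332
py0_4 = 206
px1_4 = 399
py1_4 = 337
px0_5 = 109
py0_5 = 73
px1_5 = 231
py1_5 = 205
px0_6 = 203
py0_6 = 220
px1_6 = 320
py1_6 = 333
px0_7 = 231
py0_7 = 385
px1_7 = 309
py1_7 = 453
px1_8 = 213
py1_8 = 313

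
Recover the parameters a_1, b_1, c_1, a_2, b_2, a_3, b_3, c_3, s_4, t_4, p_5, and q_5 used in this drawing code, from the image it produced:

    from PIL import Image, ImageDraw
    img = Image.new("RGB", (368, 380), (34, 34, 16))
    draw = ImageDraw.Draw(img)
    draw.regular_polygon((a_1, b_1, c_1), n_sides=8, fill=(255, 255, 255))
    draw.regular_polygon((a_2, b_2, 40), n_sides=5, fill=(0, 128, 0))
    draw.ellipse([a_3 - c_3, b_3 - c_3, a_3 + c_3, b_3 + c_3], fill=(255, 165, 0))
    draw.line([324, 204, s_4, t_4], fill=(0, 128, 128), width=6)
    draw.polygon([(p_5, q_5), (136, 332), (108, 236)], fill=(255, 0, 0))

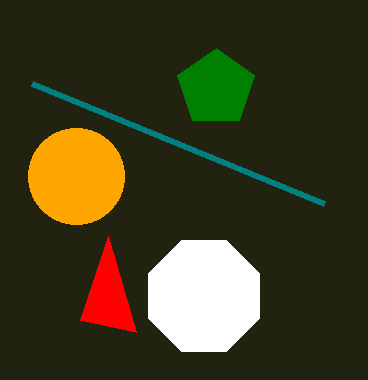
a_1 = 204, b_1 = 296, c_1 = 60, a_2 = 216, b_2 = 88, a_3 = 76, b_3 = 176, c_3 = 48, s_4 = 32, t_4 = 84, p_5 = 80, q_5 = 320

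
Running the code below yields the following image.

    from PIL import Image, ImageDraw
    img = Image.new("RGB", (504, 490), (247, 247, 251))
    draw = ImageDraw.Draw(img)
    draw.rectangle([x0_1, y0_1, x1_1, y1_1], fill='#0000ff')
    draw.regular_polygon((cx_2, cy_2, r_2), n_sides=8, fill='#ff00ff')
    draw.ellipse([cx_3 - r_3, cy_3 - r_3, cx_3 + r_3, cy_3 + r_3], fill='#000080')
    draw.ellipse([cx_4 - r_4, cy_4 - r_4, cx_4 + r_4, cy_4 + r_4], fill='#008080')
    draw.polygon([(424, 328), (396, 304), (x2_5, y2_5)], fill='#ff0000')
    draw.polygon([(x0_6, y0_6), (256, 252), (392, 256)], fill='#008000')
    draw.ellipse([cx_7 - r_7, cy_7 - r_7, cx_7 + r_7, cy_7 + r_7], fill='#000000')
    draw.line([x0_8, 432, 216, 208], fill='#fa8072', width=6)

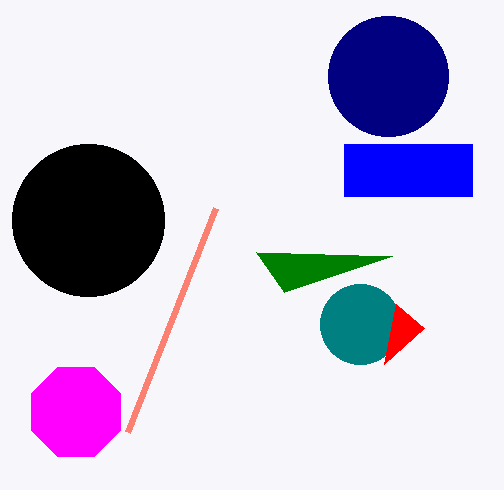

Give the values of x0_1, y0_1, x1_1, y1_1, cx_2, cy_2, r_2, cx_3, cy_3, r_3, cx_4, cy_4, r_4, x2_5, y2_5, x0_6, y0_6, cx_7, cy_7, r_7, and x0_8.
x0_1 = 344; y0_1 = 144; x1_1 = 472; y1_1 = 196; cx_2 = 76; cy_2 = 412; r_2 = 48; cx_3 = 388; cy_3 = 76; r_3 = 60; cx_4 = 360; cy_4 = 324; r_4 = 40; x2_5 = 384; y2_5 = 364; x0_6 = 284; y0_6 = 292; cx_7 = 88; cy_7 = 220; r_7 = 76; x0_8 = 128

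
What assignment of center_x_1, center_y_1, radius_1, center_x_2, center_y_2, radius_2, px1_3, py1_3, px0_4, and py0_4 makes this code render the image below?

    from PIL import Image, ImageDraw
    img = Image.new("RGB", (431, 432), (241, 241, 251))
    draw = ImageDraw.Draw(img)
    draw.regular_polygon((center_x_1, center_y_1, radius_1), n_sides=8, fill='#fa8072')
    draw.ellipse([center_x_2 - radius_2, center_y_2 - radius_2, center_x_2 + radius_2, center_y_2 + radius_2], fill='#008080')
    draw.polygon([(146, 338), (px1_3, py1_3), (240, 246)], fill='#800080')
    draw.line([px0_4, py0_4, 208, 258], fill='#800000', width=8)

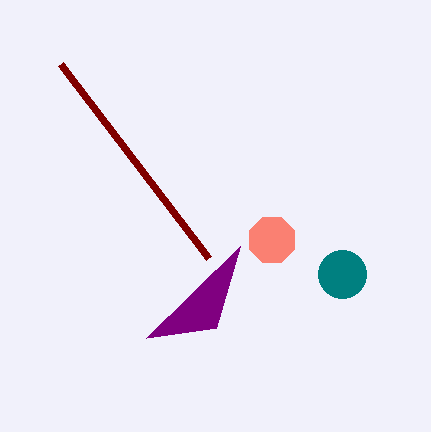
center_x_1 = 272; center_y_1 = 240; radius_1 = 24; center_x_2 = 342; center_y_2 = 274; radius_2 = 24; px1_3 = 216; py1_3 = 328; px0_4 = 60; py0_4 = 64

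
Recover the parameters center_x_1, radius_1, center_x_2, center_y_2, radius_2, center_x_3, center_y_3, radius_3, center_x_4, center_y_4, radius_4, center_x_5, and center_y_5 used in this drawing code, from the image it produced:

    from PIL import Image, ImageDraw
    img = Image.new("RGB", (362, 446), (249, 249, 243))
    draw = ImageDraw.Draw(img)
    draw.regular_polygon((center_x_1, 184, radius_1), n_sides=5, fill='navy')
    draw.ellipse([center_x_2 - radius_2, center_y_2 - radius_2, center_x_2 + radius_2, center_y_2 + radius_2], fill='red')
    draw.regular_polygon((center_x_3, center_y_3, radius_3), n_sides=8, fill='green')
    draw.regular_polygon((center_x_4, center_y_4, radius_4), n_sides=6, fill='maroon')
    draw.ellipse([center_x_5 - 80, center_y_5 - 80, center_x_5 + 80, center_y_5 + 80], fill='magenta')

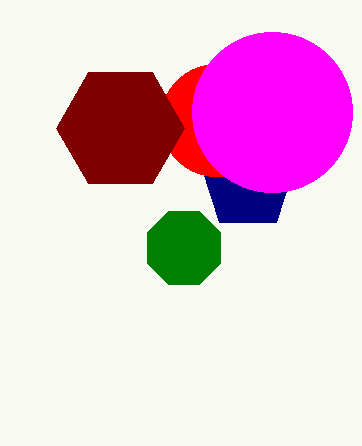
center_x_1 = 248
radius_1 = 48
center_x_2 = 216
center_y_2 = 120
radius_2 = 56
center_x_3 = 184
center_y_3 = 248
radius_3 = 40
center_x_4 = 120
center_y_4 = 128
radius_4 = 64
center_x_5 = 272
center_y_5 = 112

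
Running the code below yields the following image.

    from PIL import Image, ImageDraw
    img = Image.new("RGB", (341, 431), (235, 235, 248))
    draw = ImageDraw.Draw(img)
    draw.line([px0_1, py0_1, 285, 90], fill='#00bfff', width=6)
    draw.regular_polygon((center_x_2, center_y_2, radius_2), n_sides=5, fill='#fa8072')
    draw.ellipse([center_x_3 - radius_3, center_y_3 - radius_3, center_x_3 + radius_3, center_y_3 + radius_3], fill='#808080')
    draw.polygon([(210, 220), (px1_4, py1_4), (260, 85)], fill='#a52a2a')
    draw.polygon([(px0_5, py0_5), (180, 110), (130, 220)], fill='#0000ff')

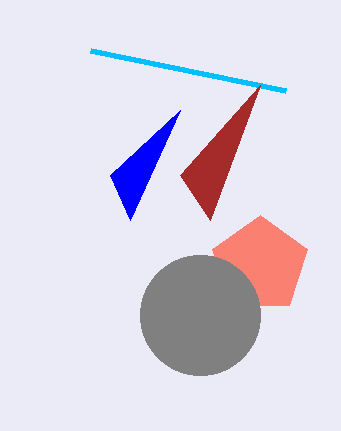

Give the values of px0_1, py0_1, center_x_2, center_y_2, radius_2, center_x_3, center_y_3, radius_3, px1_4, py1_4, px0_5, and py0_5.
px0_1 = 90, py0_1 = 50, center_x_2 = 260, center_y_2 = 265, radius_2 = 50, center_x_3 = 200, center_y_3 = 315, radius_3 = 60, px1_4 = 180, py1_4 = 175, px0_5 = 110, py0_5 = 175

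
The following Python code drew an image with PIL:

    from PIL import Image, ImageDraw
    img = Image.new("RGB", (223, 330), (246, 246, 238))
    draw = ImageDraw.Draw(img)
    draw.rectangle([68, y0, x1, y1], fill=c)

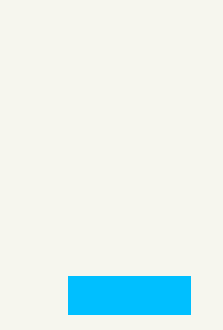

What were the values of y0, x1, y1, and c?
y0 = 276; x1 = 190; y1 = 314; c = 'deepskyblue'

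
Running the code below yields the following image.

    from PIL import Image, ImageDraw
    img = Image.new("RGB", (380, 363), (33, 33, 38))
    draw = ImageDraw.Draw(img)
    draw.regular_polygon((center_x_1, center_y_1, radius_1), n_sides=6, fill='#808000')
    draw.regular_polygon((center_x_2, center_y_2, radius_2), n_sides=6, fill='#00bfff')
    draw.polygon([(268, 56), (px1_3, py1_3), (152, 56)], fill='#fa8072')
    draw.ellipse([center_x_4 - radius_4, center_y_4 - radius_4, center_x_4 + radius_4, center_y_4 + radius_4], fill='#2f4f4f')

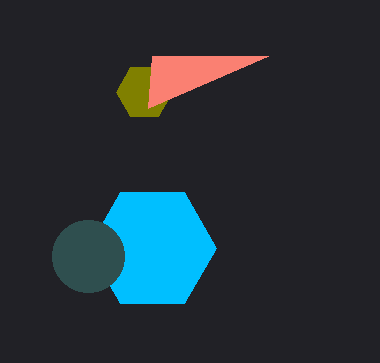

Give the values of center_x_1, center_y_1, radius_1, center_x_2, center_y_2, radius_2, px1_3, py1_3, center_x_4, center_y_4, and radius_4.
center_x_1 = 144
center_y_1 = 92
radius_1 = 28
center_x_2 = 152
center_y_2 = 248
radius_2 = 64
px1_3 = 148
py1_3 = 108
center_x_4 = 88
center_y_4 = 256
radius_4 = 36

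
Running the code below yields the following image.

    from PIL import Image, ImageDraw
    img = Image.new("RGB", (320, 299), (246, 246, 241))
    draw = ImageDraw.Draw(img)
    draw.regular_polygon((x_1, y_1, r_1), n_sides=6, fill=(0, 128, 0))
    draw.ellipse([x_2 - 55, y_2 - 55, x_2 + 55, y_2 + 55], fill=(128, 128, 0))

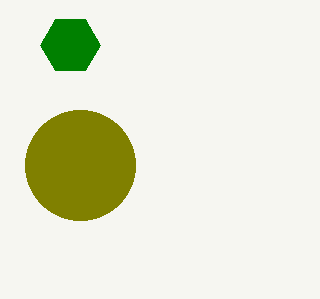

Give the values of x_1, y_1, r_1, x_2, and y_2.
x_1 = 70
y_1 = 45
r_1 = 30
x_2 = 80
y_2 = 165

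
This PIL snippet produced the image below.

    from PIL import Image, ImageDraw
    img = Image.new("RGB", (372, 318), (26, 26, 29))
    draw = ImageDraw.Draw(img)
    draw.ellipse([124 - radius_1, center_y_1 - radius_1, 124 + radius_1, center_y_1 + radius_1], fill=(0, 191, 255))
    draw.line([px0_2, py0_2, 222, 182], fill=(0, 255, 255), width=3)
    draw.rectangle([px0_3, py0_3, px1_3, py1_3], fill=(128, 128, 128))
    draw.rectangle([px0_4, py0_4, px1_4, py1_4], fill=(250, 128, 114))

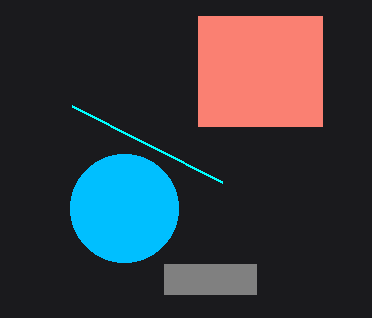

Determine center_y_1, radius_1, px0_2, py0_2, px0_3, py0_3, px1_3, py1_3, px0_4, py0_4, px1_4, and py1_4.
center_y_1 = 208, radius_1 = 54, px0_2 = 72, py0_2 = 106, px0_3 = 164, py0_3 = 264, px1_3 = 256, py1_3 = 294, px0_4 = 198, py0_4 = 16, px1_4 = 322, py1_4 = 126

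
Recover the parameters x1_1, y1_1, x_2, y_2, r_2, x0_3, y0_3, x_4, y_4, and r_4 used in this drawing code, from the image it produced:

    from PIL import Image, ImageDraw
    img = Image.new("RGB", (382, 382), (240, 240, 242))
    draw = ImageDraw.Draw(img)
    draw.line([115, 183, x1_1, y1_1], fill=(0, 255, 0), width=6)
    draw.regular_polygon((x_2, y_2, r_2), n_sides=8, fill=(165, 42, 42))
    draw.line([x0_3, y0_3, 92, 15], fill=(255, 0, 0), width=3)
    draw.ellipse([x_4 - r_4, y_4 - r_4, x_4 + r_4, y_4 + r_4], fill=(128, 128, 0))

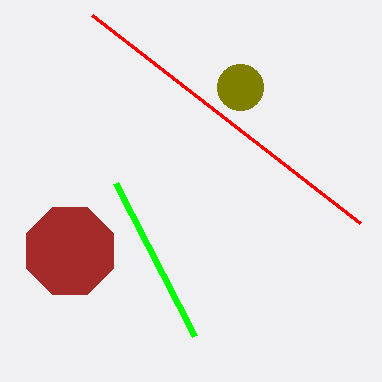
x1_1 = 194, y1_1 = 336, x_2 = 70, y_2 = 251, r_2 = 47, x0_3 = 360, y0_3 = 223, x_4 = 240, y_4 = 87, r_4 = 23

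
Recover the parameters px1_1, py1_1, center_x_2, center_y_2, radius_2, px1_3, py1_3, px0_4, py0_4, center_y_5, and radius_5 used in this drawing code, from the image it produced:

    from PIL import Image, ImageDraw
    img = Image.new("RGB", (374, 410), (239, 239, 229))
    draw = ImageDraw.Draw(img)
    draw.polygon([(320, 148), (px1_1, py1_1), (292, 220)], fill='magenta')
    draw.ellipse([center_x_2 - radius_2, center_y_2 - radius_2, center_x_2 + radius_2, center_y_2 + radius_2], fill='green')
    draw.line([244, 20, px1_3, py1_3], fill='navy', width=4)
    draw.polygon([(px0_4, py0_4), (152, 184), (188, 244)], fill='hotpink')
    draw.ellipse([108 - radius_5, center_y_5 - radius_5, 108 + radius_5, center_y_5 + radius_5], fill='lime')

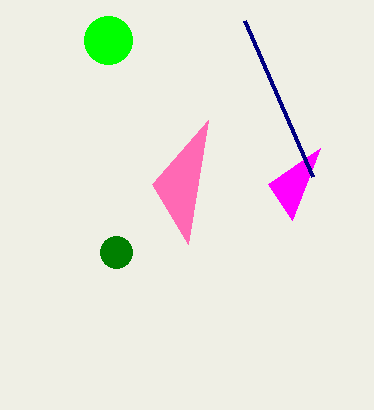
px1_1 = 268; py1_1 = 184; center_x_2 = 116; center_y_2 = 252; radius_2 = 16; px1_3 = 312; py1_3 = 176; px0_4 = 208; py0_4 = 120; center_y_5 = 40; radius_5 = 24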